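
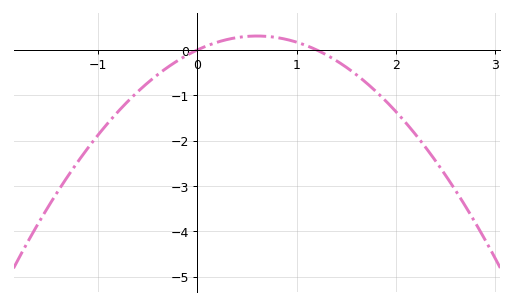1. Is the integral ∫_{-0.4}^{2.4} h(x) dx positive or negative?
negative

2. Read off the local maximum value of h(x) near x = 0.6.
0.306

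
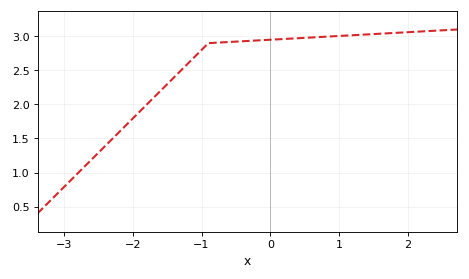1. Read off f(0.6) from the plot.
2.98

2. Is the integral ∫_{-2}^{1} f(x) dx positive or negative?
positive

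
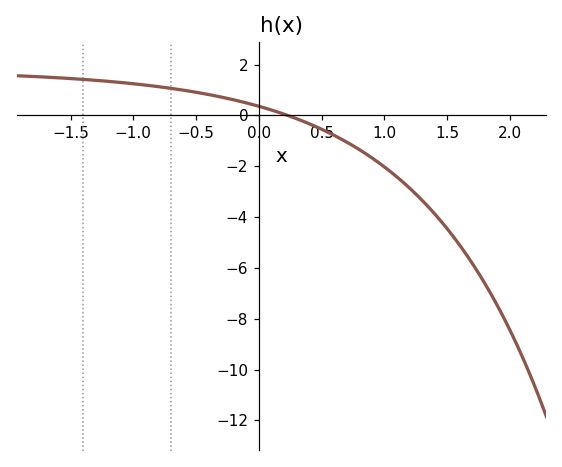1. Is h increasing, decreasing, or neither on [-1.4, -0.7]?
decreasing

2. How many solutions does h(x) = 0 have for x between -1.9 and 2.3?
1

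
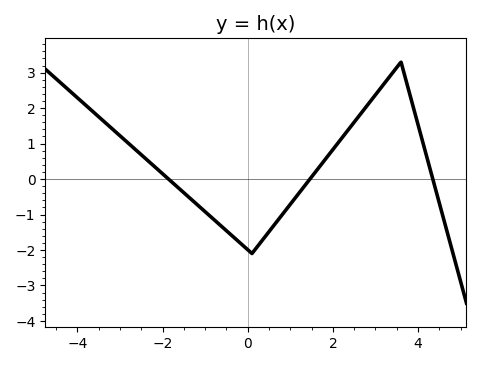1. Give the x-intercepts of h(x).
-1.86, 1.46, 4.35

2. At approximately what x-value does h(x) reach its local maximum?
3.6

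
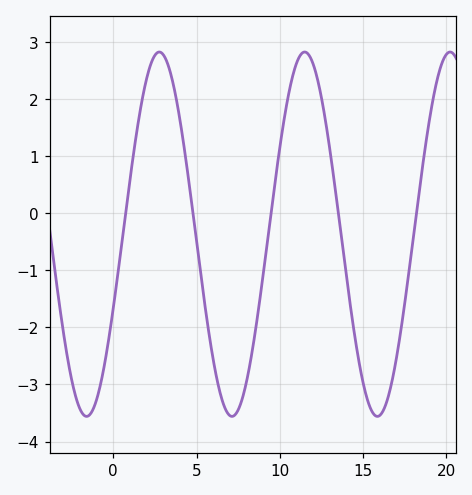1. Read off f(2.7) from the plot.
2.82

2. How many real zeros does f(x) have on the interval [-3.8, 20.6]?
5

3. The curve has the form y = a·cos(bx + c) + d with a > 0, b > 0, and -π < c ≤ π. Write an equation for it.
y = 3.19cos(0.72x - 1.99) - 0.37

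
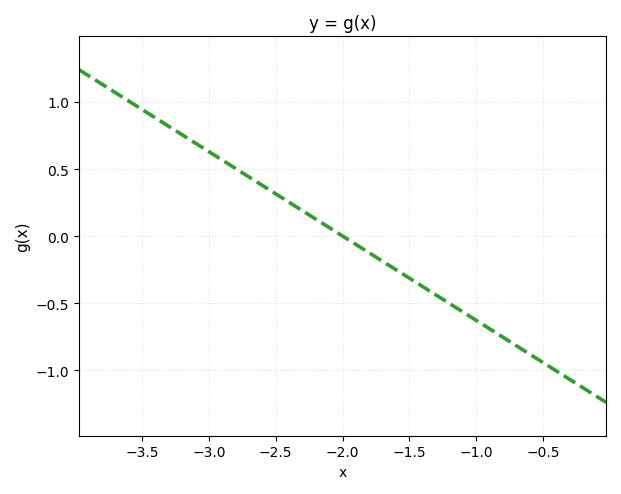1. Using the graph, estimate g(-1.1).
-0.567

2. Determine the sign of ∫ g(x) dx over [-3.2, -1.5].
positive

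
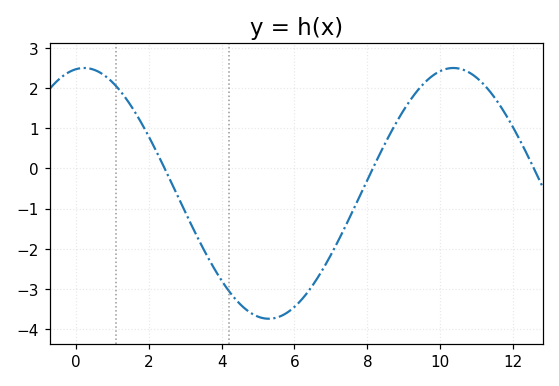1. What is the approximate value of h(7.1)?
-1.98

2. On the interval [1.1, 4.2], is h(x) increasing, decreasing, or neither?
decreasing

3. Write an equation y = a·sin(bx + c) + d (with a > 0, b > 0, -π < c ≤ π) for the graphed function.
y = 3.12sin(0.62x + 1.43) - 0.62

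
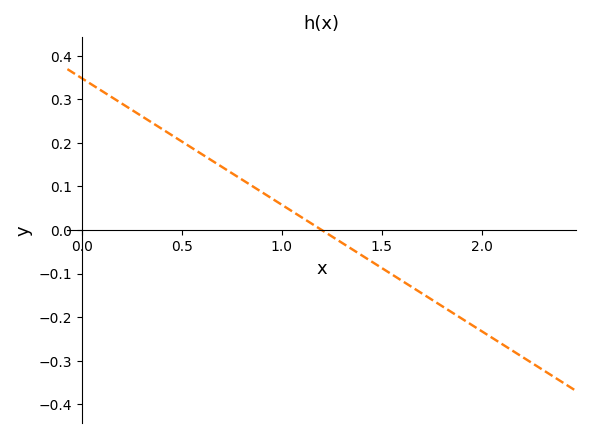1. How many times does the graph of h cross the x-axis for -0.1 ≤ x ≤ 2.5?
1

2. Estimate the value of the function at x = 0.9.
0.087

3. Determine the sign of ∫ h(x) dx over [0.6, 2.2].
negative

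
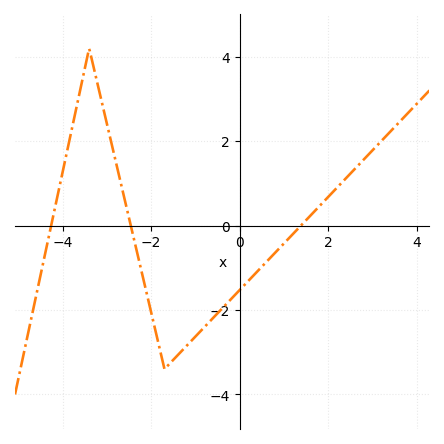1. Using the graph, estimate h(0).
-1.6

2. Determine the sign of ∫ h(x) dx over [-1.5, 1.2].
negative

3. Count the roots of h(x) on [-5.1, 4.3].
3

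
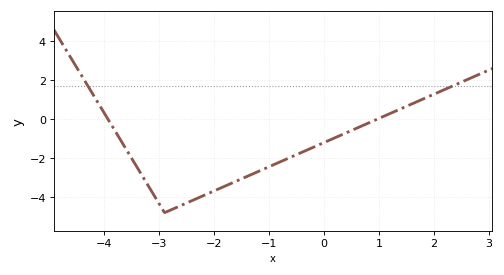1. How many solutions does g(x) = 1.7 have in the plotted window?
2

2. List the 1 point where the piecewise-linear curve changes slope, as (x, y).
(-2.9, -4.8)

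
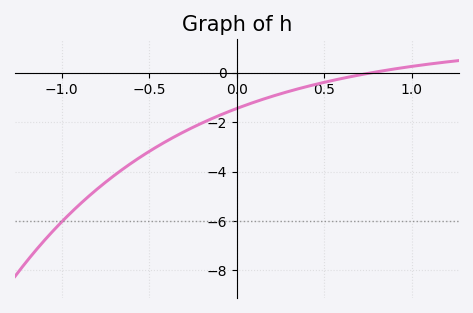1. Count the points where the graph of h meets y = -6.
1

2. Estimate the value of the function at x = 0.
-1.4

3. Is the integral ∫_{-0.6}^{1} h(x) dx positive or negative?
negative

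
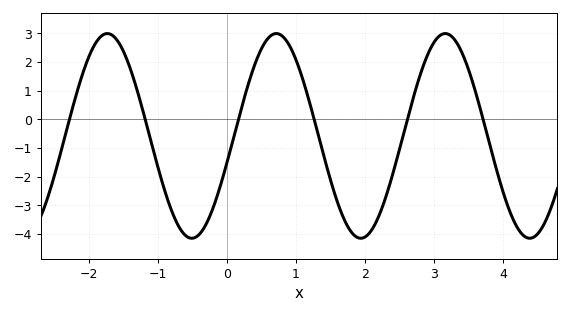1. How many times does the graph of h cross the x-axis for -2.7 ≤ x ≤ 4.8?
6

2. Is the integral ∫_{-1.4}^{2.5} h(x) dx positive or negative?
negative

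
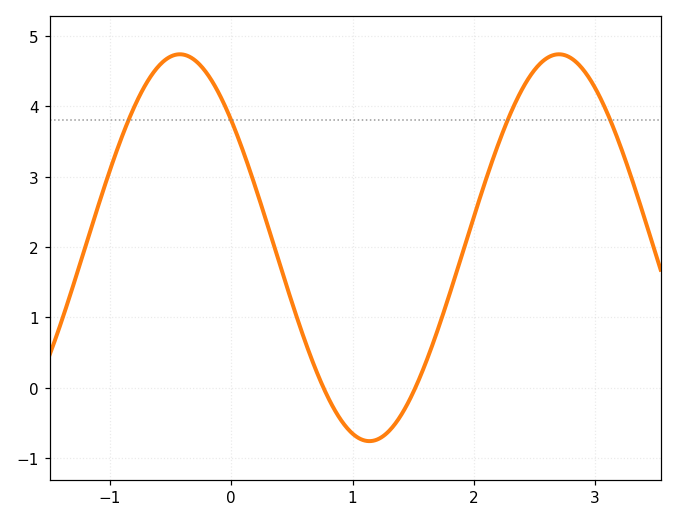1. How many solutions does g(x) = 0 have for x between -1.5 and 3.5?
2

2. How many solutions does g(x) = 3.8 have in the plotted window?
4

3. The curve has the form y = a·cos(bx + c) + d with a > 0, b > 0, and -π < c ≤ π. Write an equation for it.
y = 2.75cos(2x + 0.85) + 1.99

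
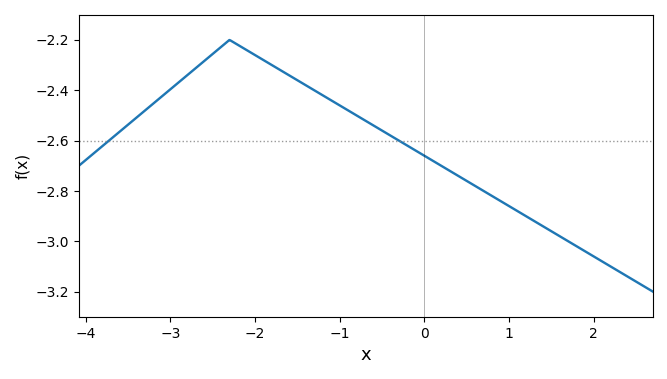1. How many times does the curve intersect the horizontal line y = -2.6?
2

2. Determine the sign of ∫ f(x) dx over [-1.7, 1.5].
negative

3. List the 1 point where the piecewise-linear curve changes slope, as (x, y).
(-2.3, -2.2)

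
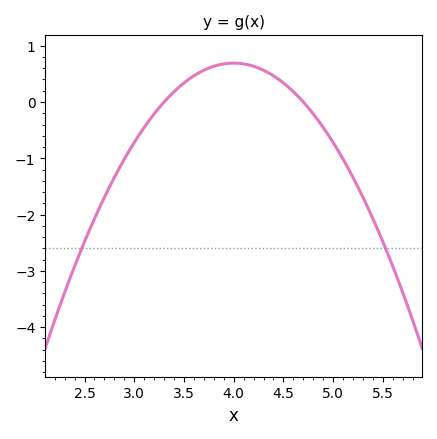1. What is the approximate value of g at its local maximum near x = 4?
0.7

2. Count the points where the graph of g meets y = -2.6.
2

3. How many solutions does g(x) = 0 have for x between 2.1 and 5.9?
2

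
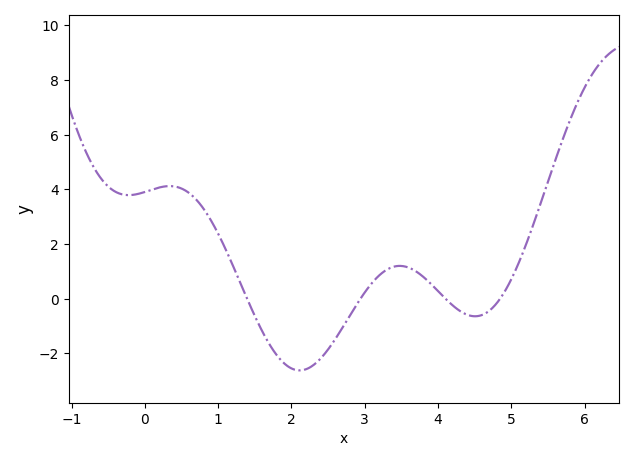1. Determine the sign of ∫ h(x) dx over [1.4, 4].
negative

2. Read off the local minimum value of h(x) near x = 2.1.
-2.6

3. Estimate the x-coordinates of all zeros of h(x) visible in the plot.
1.4, 3, 4.2, 4.8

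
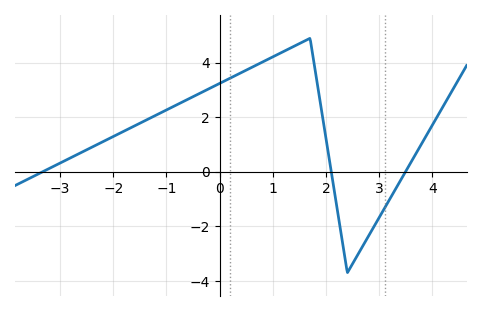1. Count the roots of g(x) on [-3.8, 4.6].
3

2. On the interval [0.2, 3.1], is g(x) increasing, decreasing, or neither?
neither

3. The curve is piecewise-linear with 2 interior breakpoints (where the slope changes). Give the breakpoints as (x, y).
(1.7, 4.9); (2.4, -3.7)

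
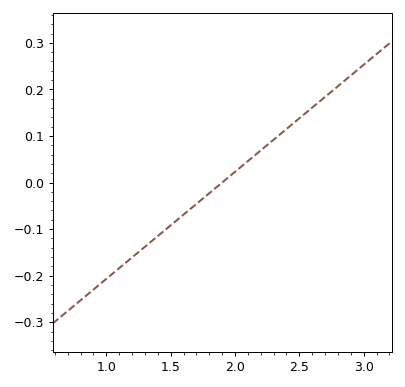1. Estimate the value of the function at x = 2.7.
0.184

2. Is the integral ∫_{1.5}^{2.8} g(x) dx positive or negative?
positive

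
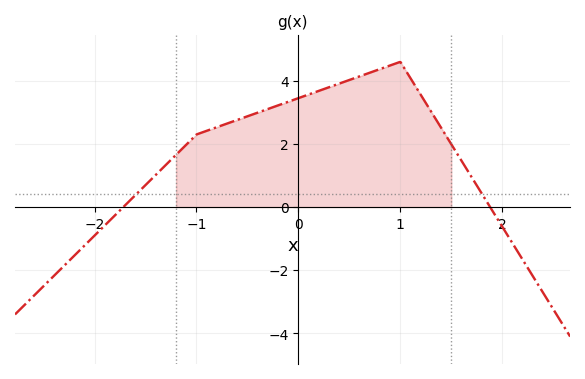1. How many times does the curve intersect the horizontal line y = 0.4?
2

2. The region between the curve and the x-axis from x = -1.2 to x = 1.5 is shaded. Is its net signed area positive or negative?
positive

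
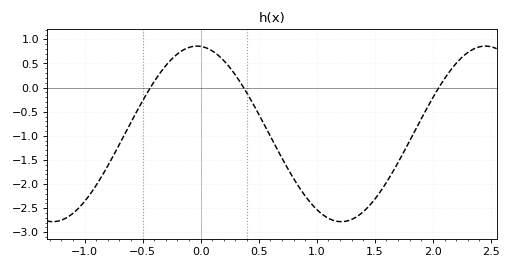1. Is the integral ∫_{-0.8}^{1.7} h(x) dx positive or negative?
negative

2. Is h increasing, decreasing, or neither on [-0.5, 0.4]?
neither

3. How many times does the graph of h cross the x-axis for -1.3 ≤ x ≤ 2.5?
3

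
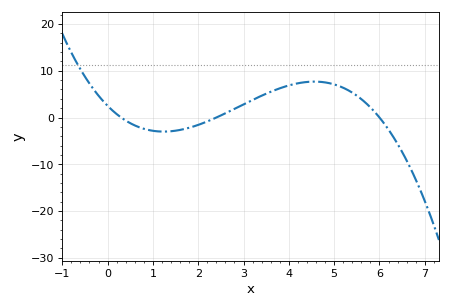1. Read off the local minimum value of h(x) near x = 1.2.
-3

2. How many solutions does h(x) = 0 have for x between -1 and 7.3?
3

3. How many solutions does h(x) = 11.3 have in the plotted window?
1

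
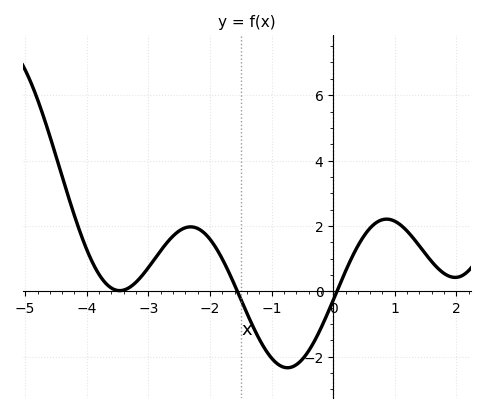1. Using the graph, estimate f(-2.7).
1.4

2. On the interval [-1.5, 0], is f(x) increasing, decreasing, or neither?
neither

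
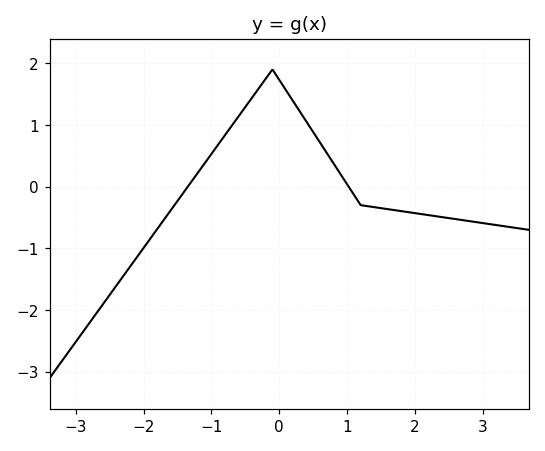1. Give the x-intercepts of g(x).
-1.35, 1.02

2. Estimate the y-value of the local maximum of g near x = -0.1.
1.9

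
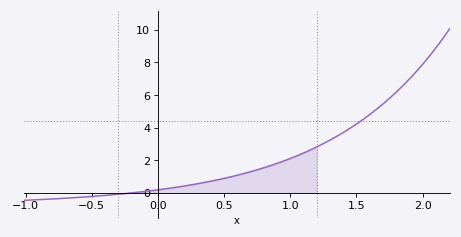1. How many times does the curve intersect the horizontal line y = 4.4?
1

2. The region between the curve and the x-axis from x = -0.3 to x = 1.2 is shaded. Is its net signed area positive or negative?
positive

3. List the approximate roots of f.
-0.2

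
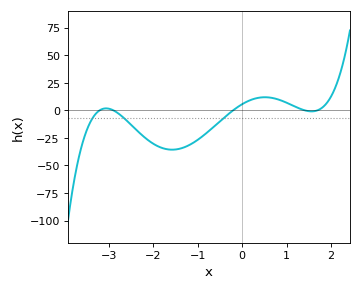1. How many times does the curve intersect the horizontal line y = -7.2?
3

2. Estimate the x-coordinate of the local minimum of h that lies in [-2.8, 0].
-1.6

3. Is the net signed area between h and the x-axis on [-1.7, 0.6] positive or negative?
negative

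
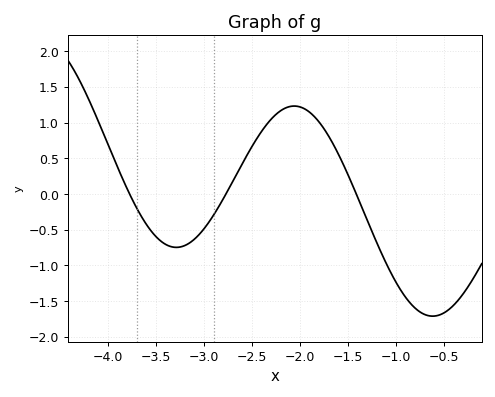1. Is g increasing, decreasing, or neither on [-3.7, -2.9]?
neither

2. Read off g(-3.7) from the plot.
-0.201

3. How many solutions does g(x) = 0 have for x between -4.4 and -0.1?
3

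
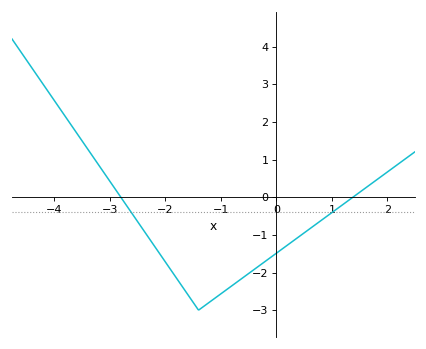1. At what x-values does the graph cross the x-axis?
-2.8, 1.38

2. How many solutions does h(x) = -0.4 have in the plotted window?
2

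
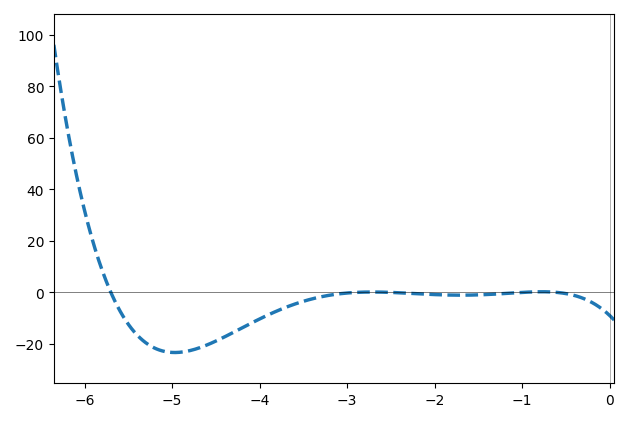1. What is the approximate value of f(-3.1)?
0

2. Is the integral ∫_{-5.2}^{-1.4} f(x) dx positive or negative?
negative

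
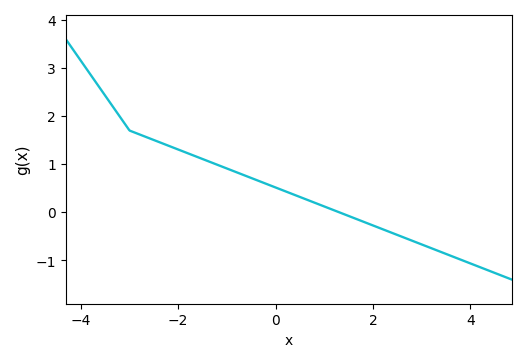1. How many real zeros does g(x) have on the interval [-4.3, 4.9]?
1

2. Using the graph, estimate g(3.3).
-0.8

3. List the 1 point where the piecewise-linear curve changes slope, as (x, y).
(-3, 1.7)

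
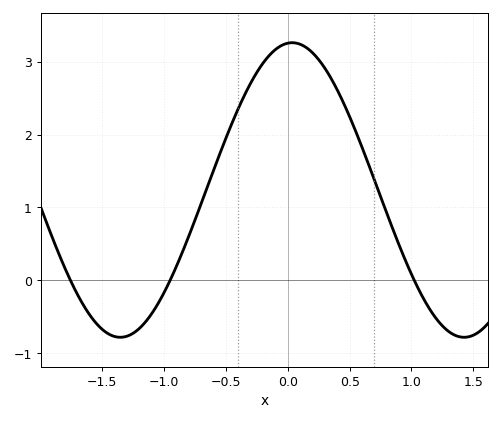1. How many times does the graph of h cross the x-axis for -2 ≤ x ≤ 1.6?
3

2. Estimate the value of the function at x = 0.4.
2.61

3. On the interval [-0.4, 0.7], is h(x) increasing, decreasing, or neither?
neither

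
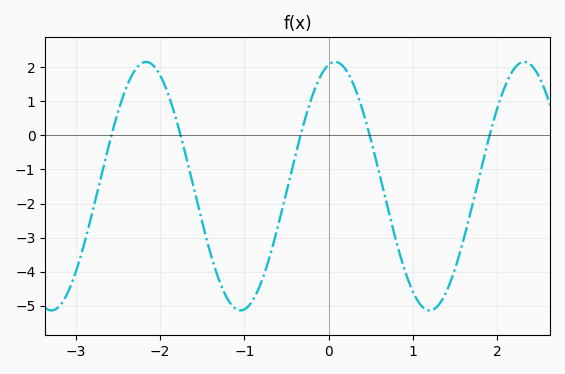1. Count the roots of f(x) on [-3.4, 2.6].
5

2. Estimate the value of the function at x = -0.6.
-2.6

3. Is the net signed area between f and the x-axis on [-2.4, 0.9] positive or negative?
negative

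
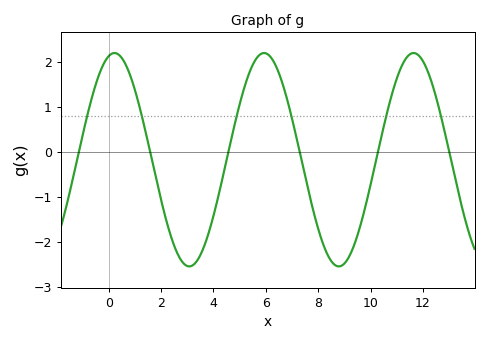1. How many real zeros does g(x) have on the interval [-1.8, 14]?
6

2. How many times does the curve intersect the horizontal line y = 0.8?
6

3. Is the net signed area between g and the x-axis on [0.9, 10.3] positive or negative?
negative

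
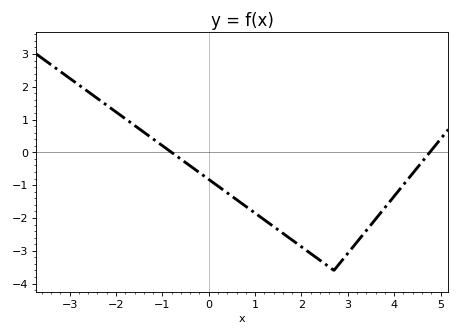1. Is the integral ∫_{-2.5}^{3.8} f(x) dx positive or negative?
negative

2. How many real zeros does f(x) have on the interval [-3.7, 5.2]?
2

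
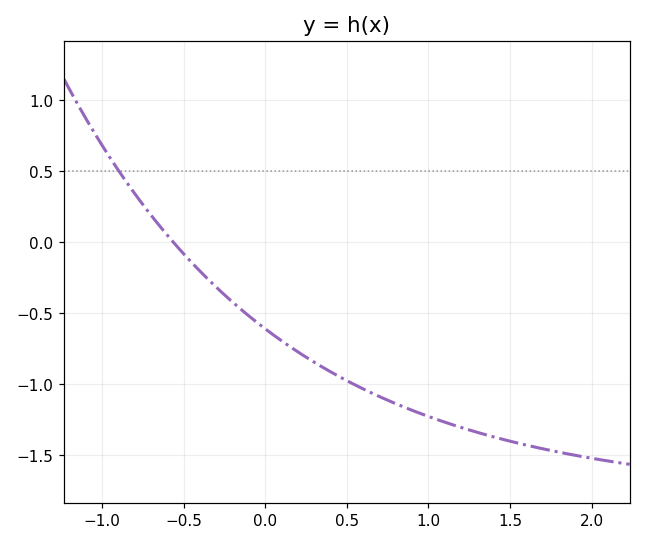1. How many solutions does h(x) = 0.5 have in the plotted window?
1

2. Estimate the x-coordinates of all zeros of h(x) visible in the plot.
-0.55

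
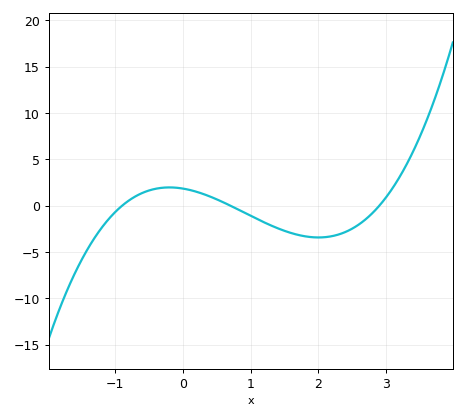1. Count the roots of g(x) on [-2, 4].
3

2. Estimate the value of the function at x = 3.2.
3.11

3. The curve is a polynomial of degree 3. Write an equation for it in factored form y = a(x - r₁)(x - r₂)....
y = 1.01(x + 0.9)(x - 0.7)(x - 2.9)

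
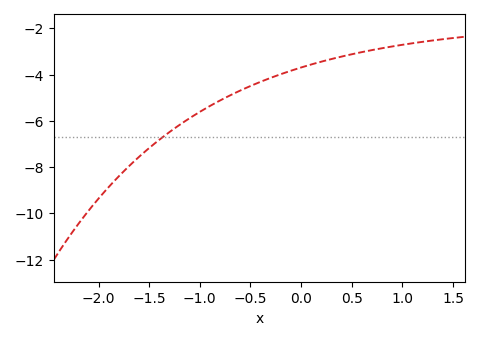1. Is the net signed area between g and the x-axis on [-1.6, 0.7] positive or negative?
negative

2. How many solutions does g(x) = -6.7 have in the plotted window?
1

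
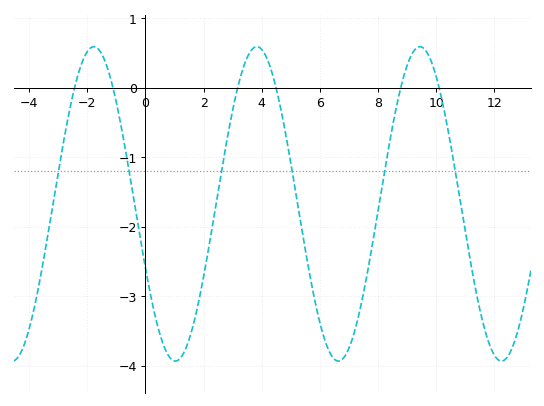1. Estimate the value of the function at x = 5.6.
-2.57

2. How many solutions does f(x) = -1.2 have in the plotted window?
6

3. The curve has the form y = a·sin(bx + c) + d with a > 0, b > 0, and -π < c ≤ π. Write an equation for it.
y = 2.26sin(1.12x - 2.72) - 1.67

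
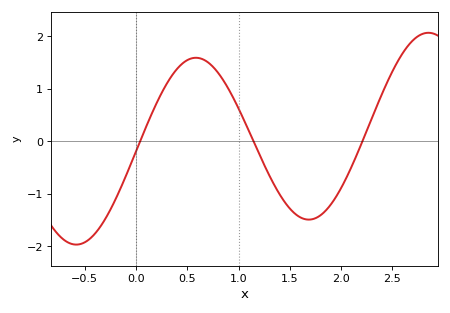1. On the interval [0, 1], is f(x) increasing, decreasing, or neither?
neither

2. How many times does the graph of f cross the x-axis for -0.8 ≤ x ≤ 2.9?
3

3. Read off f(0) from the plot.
-0.189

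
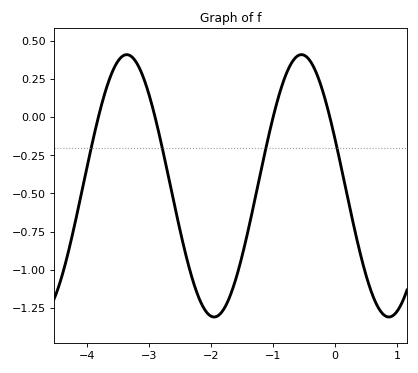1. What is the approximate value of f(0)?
-0.14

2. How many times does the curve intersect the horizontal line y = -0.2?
4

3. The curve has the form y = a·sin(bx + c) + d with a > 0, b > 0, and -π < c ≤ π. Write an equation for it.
y = 0.86sin(2.2x + 2.8) - 0.45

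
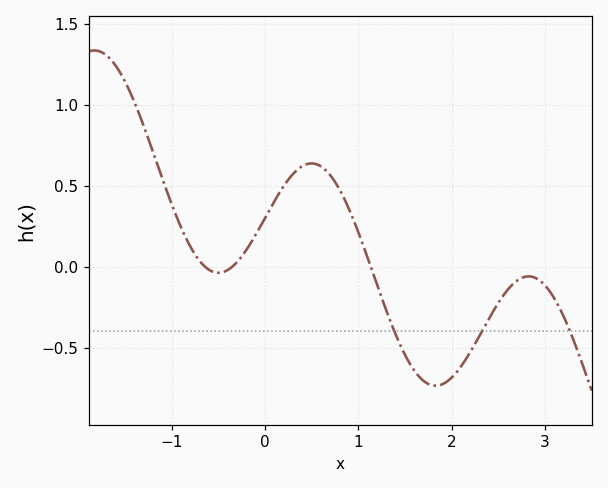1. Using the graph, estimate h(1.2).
-0.1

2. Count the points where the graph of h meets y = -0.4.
3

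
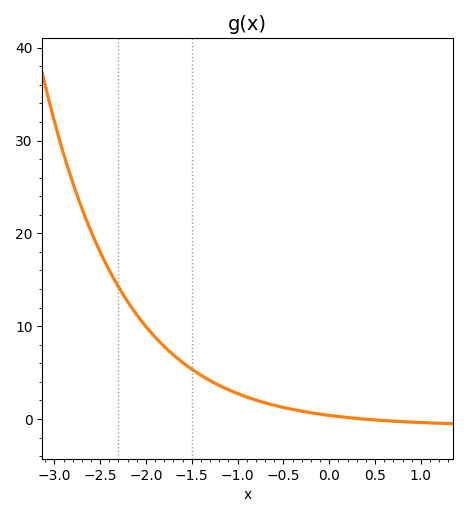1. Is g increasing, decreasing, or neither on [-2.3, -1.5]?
decreasing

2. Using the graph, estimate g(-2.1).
11.2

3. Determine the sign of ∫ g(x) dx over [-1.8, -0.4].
positive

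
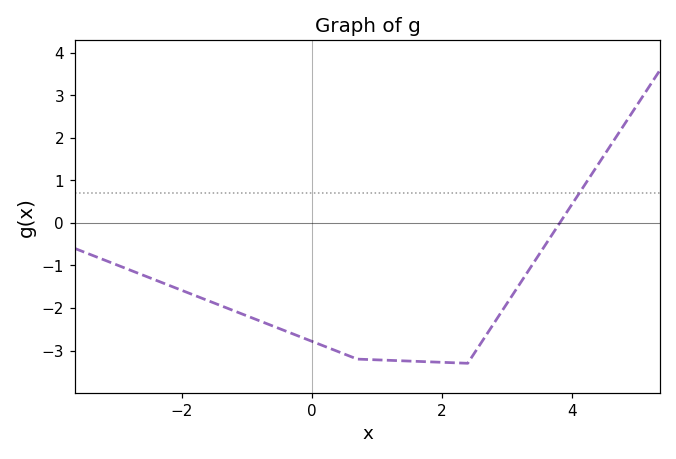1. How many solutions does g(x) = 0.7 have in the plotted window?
1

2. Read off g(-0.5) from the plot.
-2.48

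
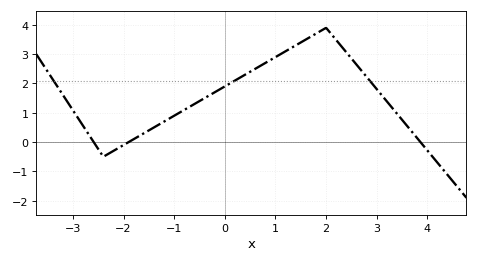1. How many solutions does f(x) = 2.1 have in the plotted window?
3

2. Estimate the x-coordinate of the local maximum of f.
2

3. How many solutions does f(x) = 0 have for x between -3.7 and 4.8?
3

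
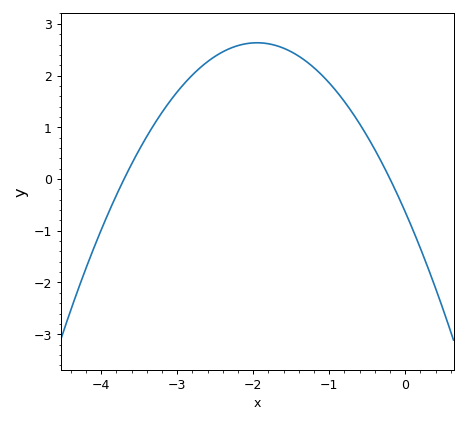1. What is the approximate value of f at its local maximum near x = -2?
2.6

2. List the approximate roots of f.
-3.7, -0.2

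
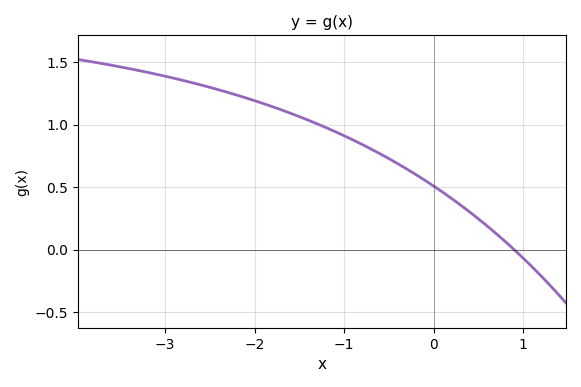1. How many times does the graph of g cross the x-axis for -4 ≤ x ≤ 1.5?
1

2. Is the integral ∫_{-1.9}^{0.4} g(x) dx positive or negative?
positive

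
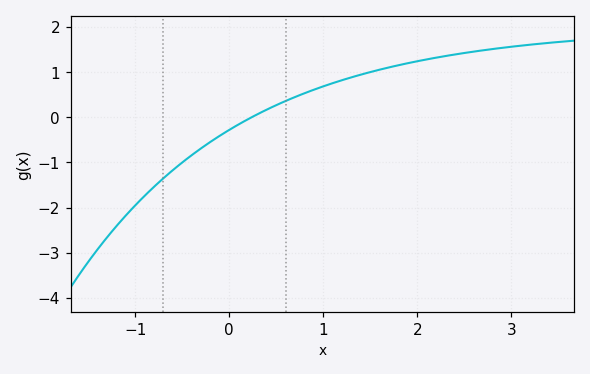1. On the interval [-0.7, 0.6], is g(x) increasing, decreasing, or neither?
increasing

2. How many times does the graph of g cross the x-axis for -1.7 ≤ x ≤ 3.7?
1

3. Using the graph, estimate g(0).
-0.3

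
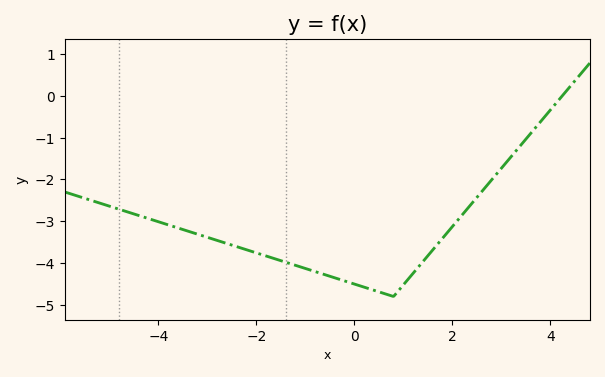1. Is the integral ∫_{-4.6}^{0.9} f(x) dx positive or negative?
negative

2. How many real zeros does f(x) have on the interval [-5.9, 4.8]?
1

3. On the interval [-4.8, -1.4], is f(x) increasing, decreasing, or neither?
decreasing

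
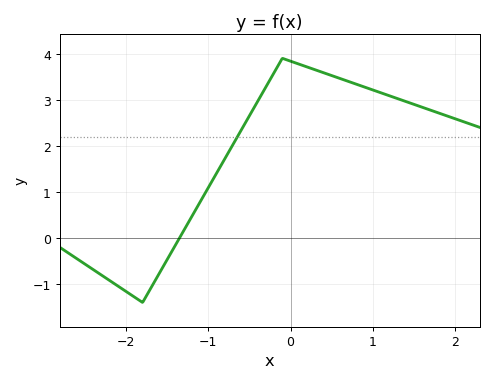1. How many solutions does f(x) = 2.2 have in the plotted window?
1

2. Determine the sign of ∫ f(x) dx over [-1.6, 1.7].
positive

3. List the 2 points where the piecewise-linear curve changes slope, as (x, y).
(-1.8, -1.4); (-0.1, 3.9)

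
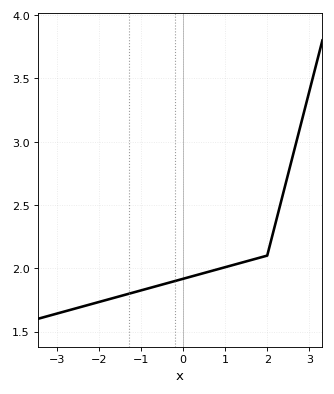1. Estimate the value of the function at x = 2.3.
2.5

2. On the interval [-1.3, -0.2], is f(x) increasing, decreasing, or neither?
increasing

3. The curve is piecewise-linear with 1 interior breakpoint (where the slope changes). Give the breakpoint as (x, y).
(2, 2.1)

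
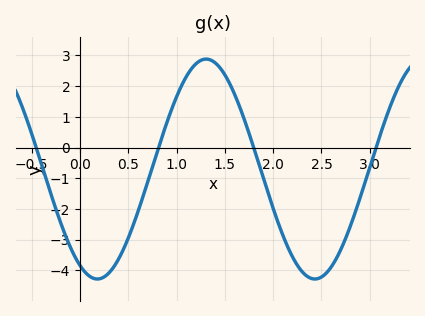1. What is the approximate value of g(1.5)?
2.4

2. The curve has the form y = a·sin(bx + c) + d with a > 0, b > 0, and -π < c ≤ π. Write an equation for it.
y = 3.58sin(2.8x - 2.1) - 0.7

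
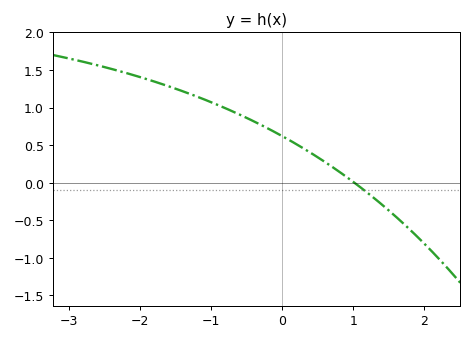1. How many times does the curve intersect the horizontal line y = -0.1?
1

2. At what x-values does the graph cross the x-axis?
1.02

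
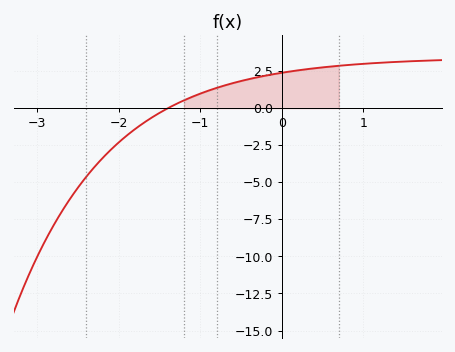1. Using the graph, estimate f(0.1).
2.48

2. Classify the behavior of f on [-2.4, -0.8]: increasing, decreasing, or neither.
increasing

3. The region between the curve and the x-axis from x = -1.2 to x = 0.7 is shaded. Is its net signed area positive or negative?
positive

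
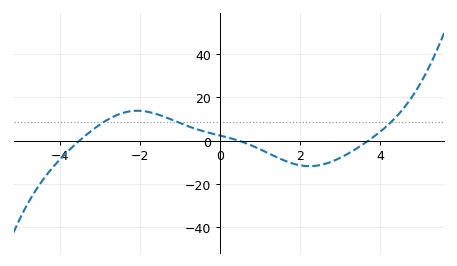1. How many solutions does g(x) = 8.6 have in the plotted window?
3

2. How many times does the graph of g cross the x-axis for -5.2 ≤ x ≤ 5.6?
3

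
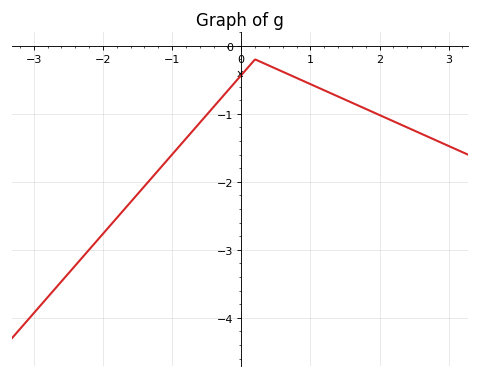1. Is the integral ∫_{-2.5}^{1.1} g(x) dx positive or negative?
negative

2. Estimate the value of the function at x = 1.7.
-0.883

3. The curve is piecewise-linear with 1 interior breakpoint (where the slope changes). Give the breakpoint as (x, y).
(0.2, -0.2)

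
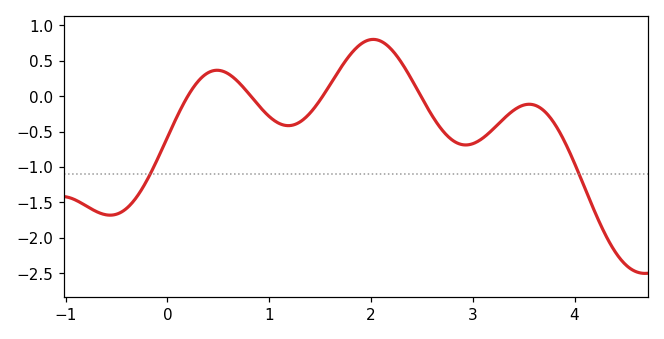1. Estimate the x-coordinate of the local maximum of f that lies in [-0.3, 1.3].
0.49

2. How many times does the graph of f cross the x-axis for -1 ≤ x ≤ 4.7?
4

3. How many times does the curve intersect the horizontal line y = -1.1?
2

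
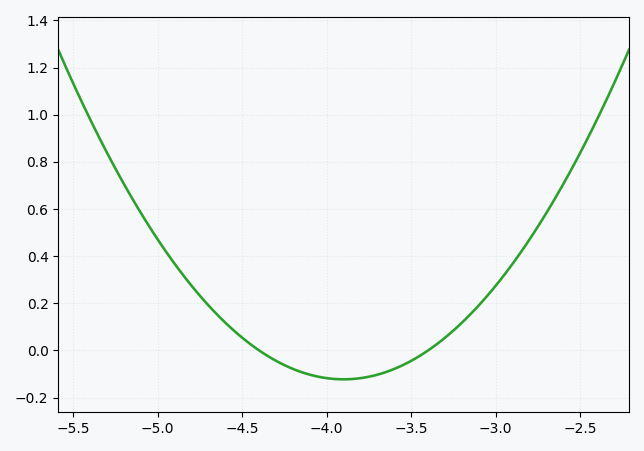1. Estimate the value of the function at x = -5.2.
0.706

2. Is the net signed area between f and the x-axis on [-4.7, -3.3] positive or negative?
negative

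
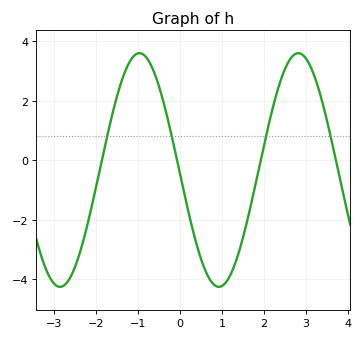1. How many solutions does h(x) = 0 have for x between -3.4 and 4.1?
4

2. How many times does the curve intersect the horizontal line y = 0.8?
4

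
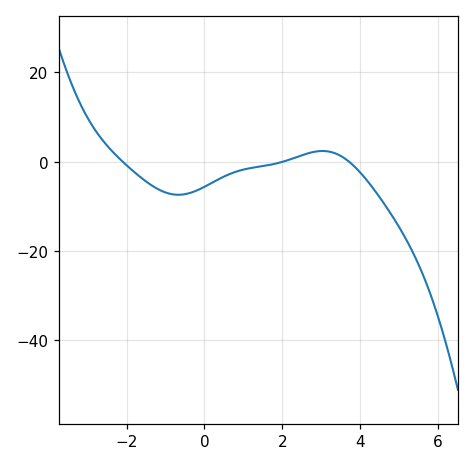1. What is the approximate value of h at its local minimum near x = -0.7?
-8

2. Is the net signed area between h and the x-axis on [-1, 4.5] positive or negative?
negative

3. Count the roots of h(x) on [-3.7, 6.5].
3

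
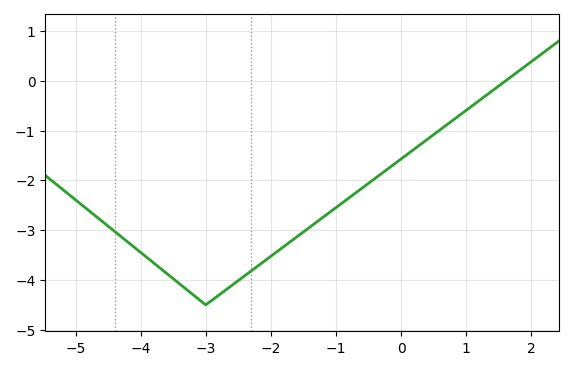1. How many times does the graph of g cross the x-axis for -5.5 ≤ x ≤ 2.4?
1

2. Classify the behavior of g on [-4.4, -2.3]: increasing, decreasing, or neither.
neither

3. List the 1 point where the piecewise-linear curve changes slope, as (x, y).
(-3, -4.5)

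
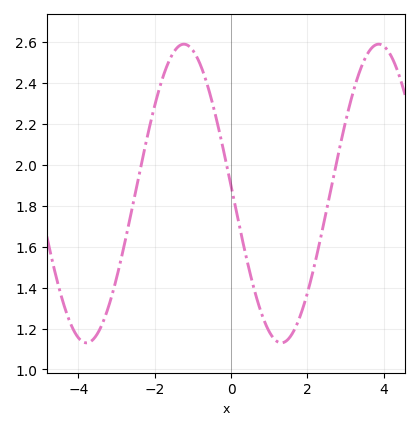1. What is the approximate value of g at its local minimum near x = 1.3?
1.13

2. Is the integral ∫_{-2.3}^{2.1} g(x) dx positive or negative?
positive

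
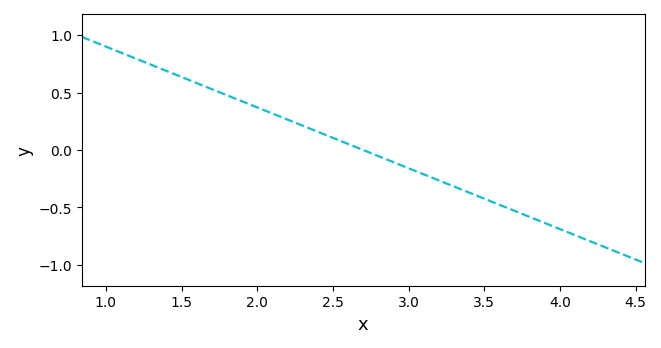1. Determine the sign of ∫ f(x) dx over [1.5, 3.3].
positive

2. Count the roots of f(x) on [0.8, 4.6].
1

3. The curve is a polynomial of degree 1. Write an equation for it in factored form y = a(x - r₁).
y = -0.53(x - 2.7)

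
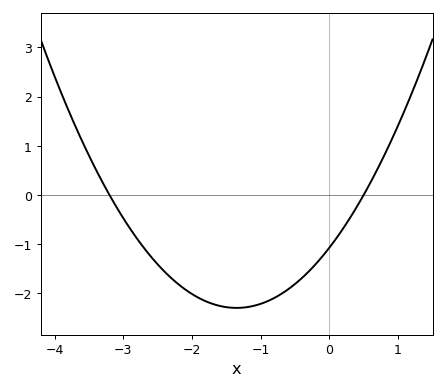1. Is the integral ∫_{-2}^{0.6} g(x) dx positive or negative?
negative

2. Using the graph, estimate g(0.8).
0.8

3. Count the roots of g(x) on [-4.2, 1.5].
2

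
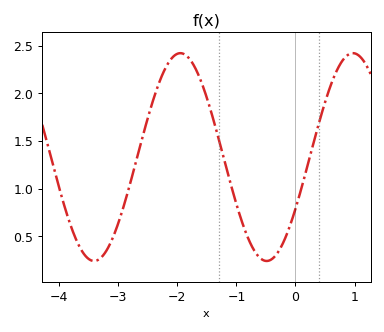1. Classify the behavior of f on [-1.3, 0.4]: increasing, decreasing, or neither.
neither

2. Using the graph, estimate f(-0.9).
0.64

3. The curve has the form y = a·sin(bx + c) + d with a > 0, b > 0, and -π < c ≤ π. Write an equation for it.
y = 1.09sin(2.15x - 0.522) + 1.33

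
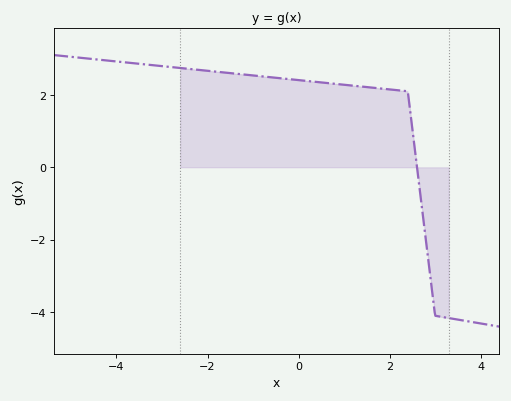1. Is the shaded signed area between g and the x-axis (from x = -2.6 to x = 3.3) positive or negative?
positive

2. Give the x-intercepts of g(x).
2.6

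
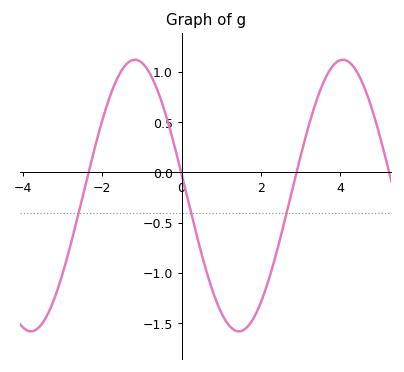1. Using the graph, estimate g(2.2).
-1.06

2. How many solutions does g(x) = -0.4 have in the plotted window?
3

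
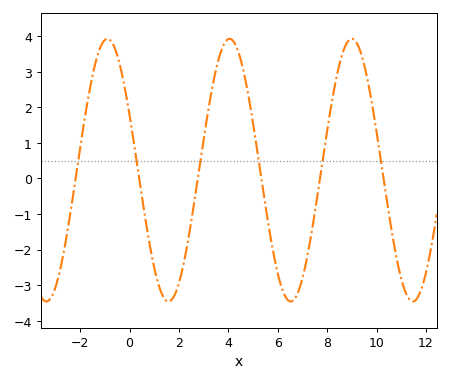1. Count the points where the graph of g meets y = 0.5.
6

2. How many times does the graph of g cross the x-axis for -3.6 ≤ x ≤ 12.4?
6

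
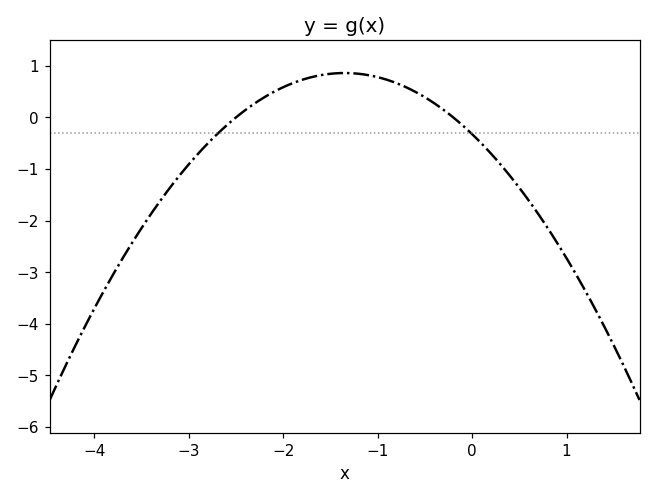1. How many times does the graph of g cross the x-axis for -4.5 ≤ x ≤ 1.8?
2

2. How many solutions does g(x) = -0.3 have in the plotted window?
2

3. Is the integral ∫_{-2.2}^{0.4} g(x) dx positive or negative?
positive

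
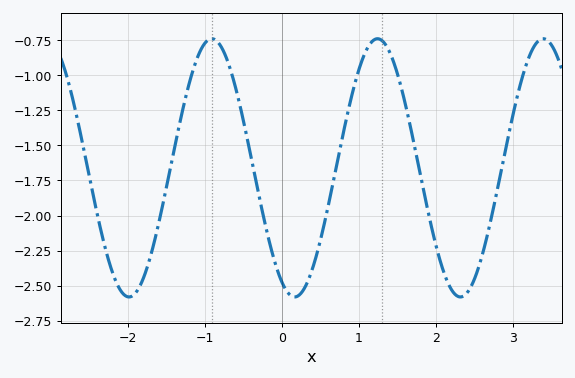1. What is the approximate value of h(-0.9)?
-0.75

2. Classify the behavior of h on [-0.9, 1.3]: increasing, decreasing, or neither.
neither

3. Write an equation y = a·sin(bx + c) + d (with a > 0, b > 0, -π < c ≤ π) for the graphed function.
y = 0.92sin(2.9x - 2.1) - 1.66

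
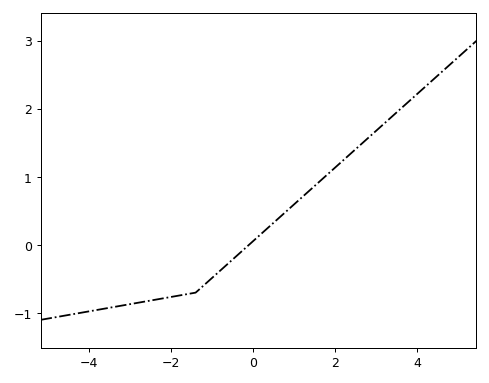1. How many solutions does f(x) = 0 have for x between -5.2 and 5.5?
1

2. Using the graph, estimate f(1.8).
1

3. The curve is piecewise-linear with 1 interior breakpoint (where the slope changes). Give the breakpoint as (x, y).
(-1.4, -0.7)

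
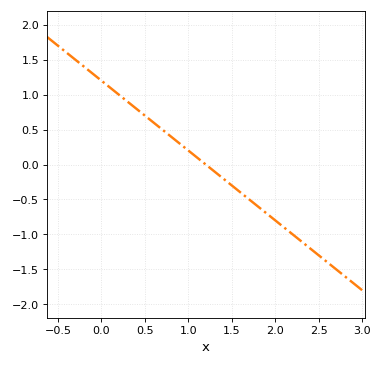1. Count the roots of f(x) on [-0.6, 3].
1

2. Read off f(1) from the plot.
0.2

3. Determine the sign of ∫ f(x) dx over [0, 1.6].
positive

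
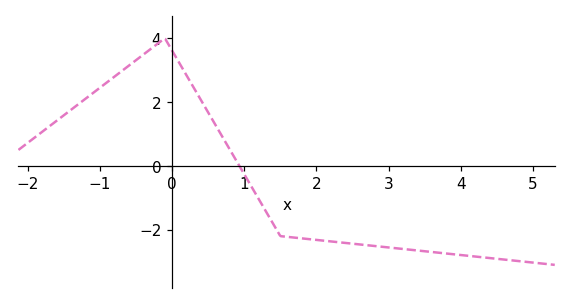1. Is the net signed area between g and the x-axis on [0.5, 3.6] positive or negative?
negative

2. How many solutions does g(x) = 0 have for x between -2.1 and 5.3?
1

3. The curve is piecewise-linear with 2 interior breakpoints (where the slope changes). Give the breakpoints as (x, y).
(-0.1, 4); (1.5, -2.2)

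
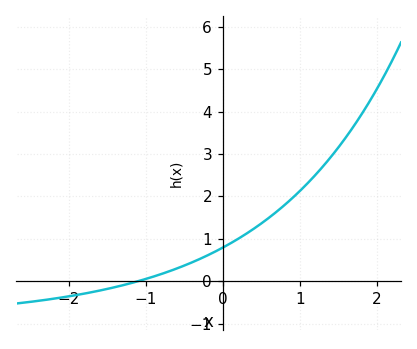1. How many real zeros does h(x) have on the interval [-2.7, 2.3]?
1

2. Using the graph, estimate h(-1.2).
-0.1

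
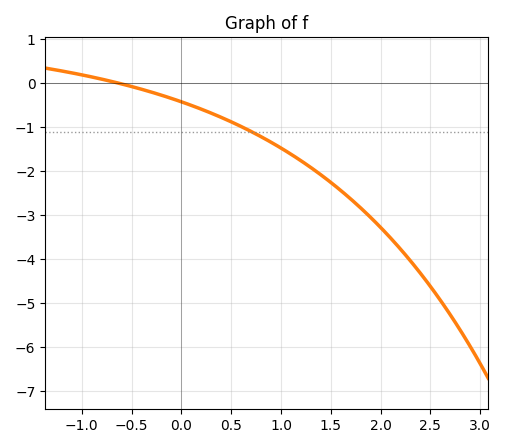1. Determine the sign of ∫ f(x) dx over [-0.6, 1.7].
negative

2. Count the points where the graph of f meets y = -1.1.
1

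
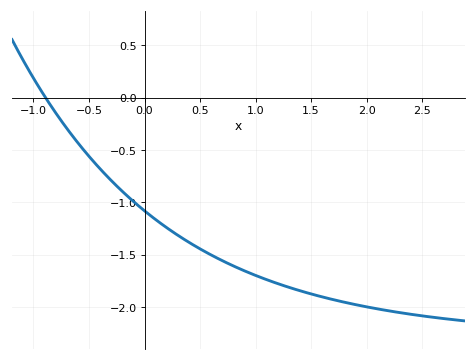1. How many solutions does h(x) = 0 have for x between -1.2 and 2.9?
1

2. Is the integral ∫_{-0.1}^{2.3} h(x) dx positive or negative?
negative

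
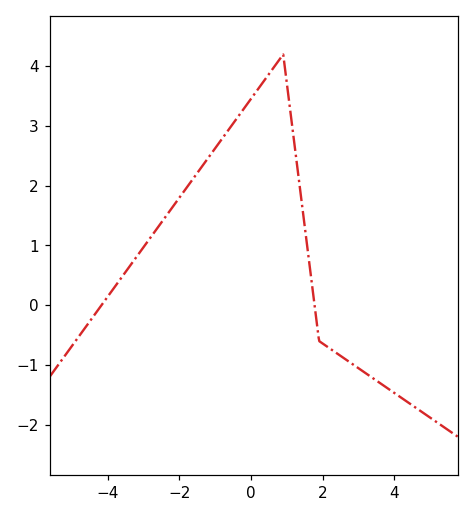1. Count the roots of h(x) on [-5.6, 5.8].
2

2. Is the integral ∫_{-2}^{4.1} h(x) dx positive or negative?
positive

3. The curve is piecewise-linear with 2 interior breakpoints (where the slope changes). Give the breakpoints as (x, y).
(0.9, 4.2); (1.9, -0.6)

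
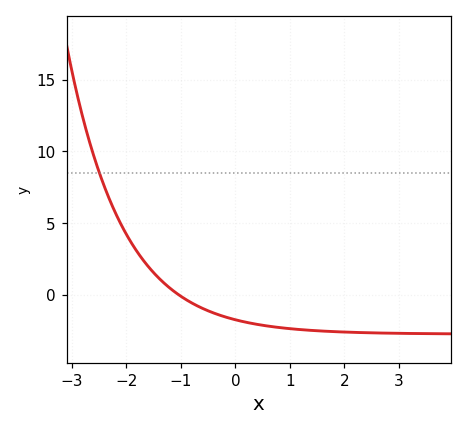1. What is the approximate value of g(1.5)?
-2.52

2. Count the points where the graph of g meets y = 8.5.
1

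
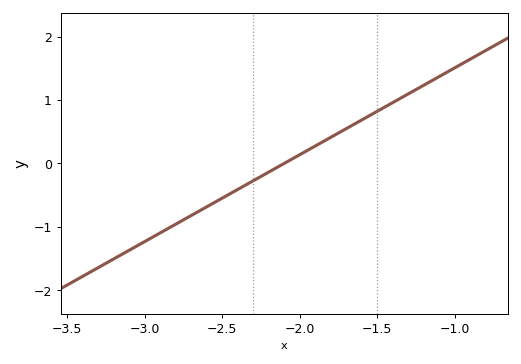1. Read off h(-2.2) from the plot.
-0.1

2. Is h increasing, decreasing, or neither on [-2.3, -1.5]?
increasing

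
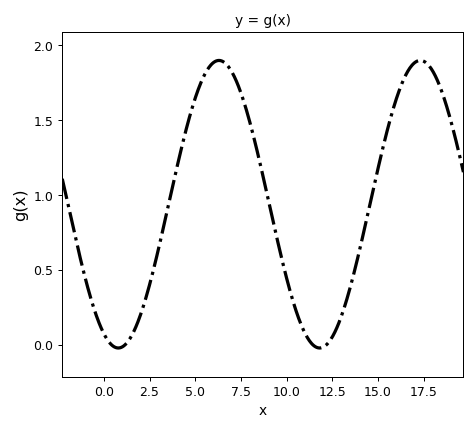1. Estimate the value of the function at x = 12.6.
0.1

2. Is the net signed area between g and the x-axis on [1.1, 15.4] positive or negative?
positive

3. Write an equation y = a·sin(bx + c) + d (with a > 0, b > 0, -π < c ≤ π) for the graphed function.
y = 0.96sin(0.57x - 2) + 0.94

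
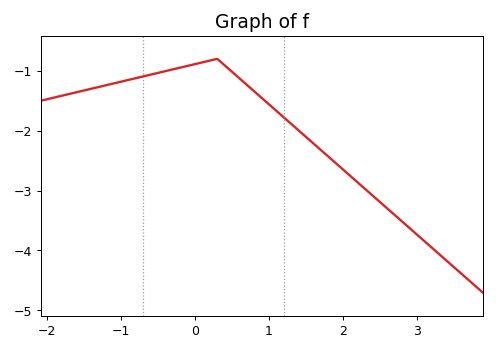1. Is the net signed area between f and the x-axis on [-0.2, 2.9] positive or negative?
negative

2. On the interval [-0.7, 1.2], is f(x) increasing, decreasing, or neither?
neither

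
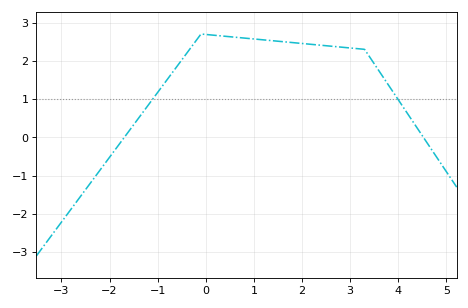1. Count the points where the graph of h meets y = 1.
2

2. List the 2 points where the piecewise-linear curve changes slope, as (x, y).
(-0.1, 2.7); (3.3, 2.3)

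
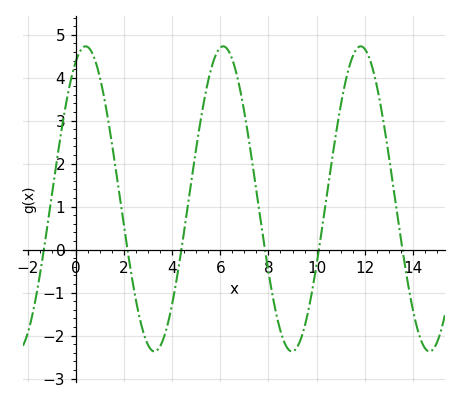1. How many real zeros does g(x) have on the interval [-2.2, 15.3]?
6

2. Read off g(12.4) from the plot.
4.1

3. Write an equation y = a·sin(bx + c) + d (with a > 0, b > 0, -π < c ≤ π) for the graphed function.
y = 3.55sin(1.1x + 1.1) + 1.18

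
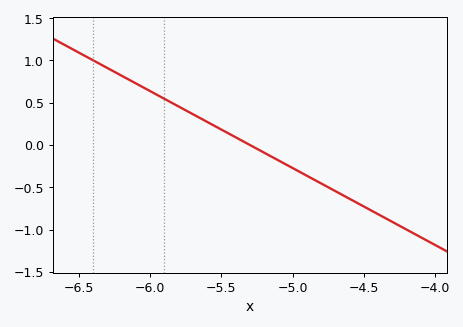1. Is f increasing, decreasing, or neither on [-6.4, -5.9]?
decreasing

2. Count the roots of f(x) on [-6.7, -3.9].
1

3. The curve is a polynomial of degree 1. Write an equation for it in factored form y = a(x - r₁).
y = -0.91(x + 5.3)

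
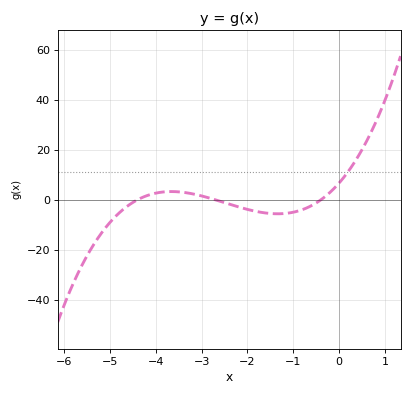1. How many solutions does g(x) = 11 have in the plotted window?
1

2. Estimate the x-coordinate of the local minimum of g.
-1.34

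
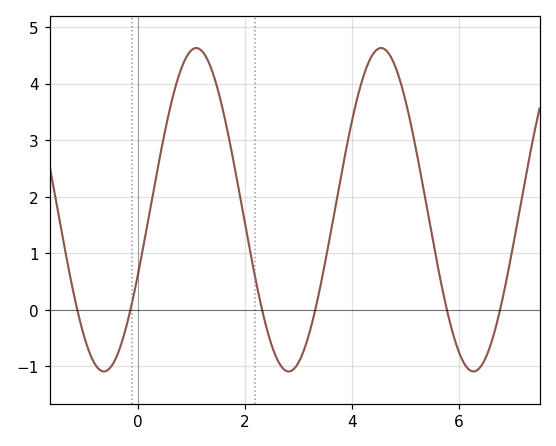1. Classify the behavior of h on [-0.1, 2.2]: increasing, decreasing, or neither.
neither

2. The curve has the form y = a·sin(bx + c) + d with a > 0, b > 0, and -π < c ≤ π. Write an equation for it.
y = 2.86sin(1.8x - 0.42) + 1.77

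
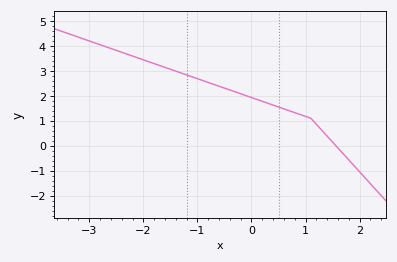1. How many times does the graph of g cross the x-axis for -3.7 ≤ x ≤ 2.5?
1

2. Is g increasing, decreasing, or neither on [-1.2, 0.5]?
decreasing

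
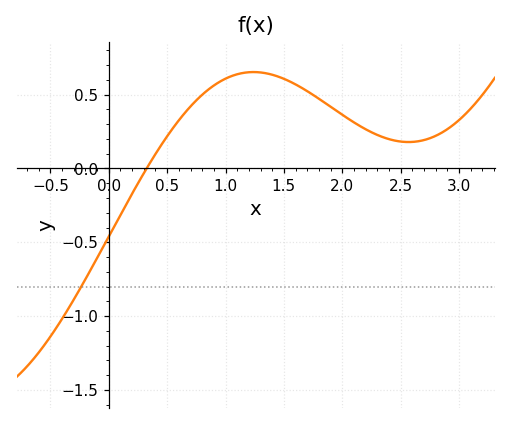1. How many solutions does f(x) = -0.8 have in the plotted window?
1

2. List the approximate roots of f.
0.3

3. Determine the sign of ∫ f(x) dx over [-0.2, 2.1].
positive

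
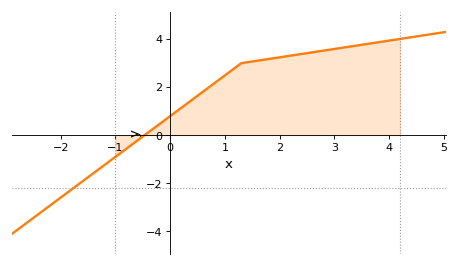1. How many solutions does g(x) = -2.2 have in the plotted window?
1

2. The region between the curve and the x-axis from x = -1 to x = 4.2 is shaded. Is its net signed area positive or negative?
positive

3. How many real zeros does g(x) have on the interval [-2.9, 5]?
1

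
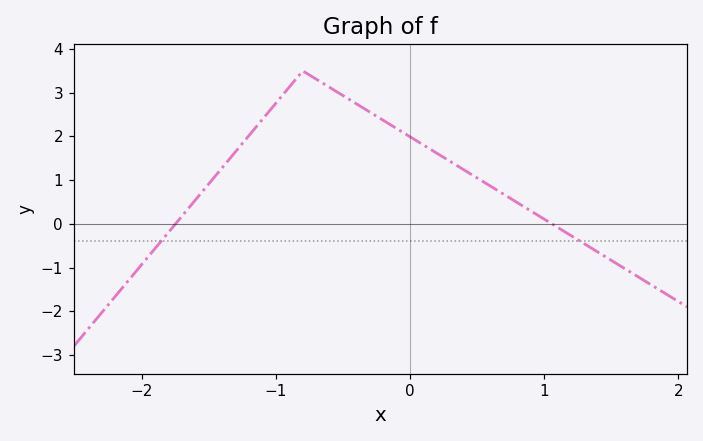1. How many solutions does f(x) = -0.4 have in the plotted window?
2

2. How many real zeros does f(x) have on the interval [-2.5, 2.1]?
2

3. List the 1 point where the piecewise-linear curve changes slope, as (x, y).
(-0.8, 3.5)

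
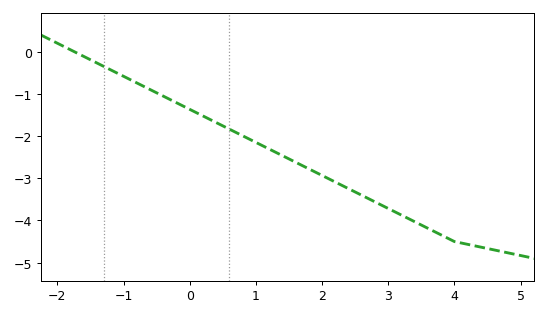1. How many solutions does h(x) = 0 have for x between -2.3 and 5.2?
1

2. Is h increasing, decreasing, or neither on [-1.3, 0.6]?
decreasing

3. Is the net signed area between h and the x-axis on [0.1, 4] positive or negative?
negative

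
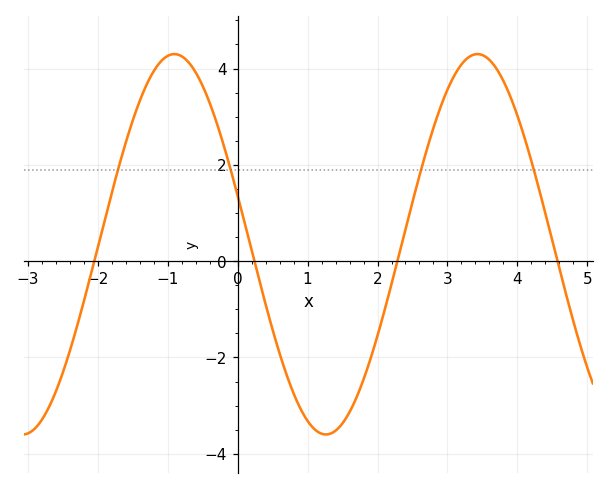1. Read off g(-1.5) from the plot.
2.92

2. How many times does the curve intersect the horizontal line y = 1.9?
4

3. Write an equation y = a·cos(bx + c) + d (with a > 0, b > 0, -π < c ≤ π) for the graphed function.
y = 3.95cos(1.45x + 1.31) + 0.35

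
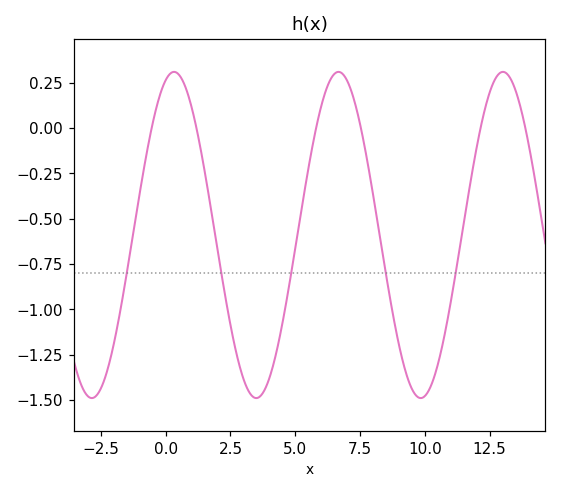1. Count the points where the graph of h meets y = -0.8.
5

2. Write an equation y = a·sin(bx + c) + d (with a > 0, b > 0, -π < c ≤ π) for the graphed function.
y = 0.9sin(0.99x + 1.3) - 0.59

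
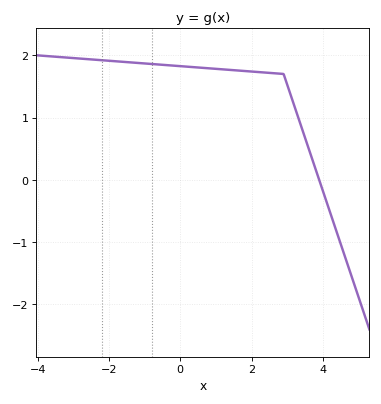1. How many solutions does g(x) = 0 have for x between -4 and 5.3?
1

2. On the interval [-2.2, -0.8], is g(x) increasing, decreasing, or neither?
decreasing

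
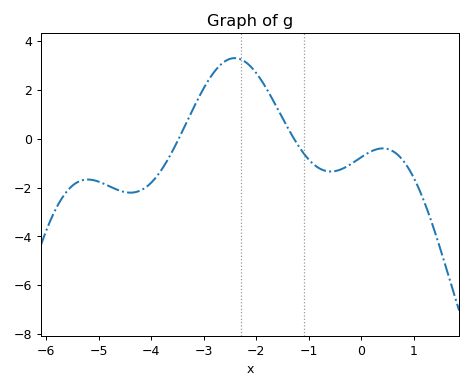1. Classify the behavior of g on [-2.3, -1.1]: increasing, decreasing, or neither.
decreasing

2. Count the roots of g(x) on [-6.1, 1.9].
2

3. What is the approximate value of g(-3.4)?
0.348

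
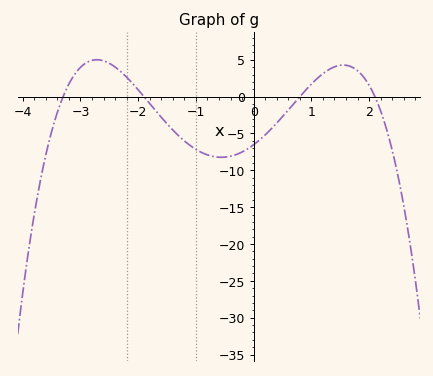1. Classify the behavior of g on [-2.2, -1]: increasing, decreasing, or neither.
decreasing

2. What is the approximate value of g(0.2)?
-5.19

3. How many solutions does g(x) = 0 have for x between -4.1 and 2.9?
4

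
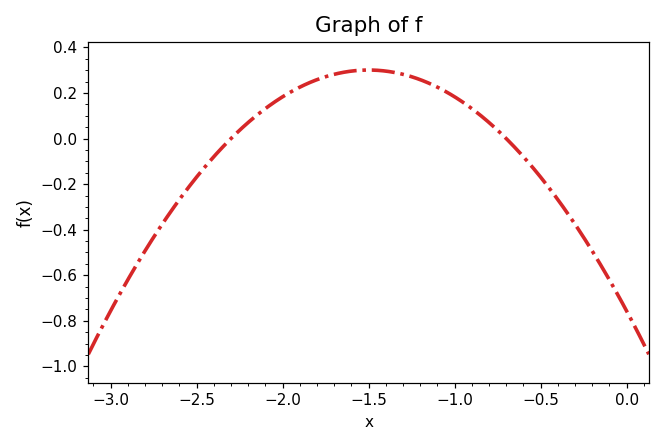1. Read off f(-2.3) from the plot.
0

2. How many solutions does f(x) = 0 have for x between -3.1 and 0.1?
2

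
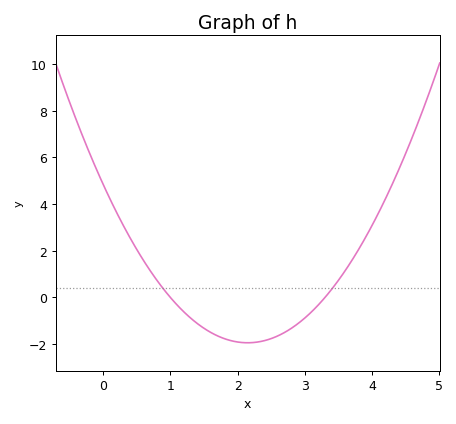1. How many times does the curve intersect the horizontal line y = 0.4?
2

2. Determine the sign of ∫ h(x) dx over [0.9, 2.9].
negative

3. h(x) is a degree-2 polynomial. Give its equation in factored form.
y = 1.47(x - 1)(x - 3.3)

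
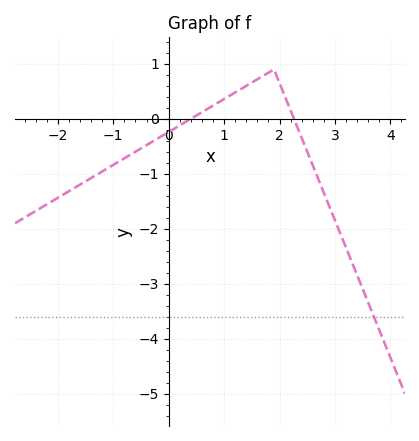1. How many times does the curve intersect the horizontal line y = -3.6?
1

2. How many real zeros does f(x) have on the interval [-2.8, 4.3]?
2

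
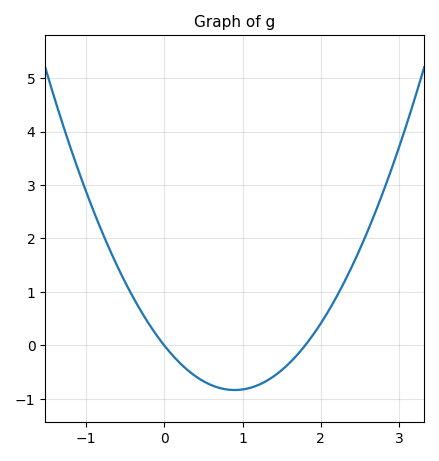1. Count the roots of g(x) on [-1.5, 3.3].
2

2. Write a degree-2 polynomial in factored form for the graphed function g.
y = 1.03(x - 0)(x - 1.8)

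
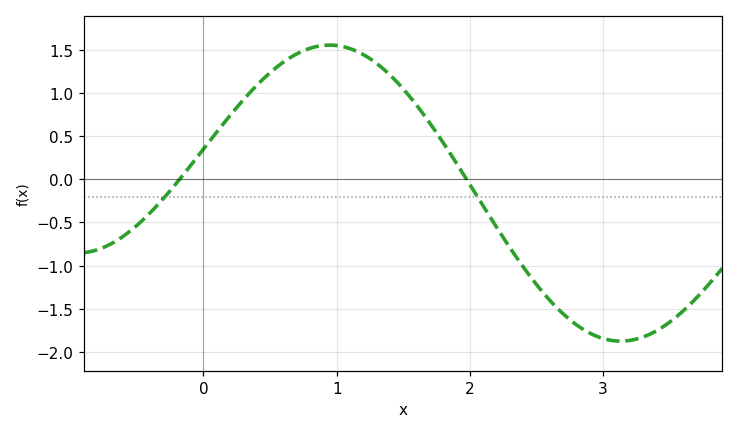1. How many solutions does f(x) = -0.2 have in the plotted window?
2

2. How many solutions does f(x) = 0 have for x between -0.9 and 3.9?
2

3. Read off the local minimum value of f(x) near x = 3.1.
-1.87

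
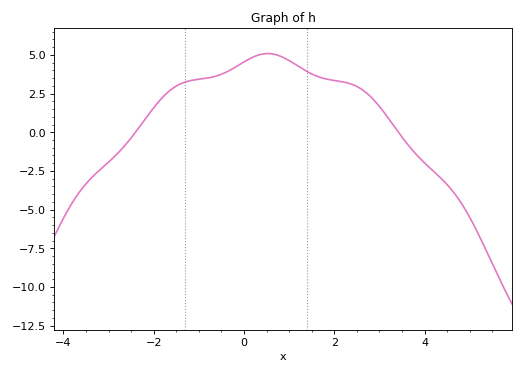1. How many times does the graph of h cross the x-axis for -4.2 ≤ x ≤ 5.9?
2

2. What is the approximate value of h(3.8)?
-1.4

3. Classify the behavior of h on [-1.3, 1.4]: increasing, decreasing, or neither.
neither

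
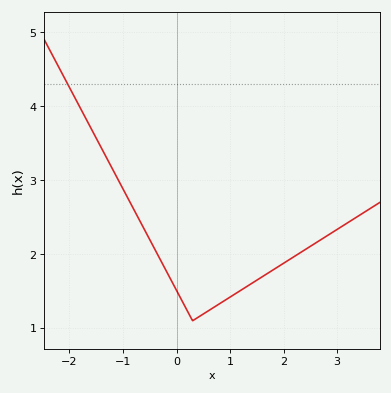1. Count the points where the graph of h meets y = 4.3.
1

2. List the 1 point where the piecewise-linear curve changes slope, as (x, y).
(0.3, 1.1)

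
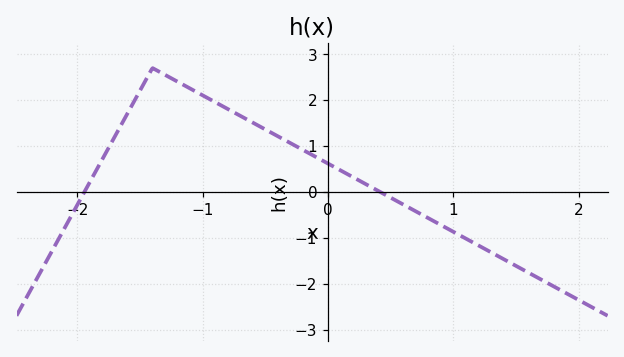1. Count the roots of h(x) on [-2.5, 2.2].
2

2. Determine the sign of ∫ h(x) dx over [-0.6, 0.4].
positive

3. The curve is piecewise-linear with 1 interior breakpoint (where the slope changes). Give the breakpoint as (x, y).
(-1.4, 2.7)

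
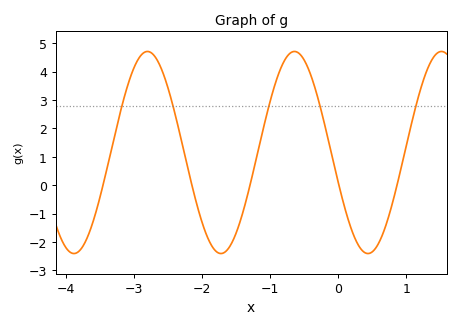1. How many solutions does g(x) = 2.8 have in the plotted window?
5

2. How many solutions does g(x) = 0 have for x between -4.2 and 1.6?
5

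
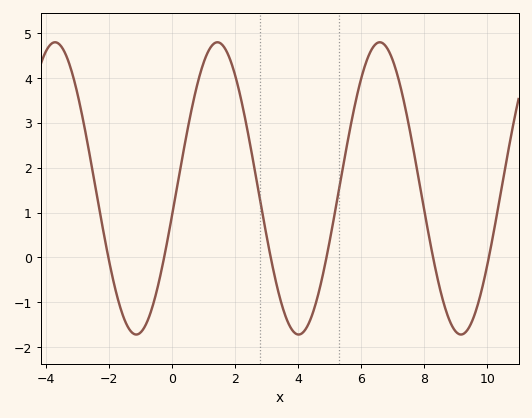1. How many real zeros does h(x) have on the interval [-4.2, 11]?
6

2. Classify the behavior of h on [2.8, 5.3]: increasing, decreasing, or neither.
neither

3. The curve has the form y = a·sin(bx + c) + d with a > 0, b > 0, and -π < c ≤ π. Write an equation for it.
y = 3.26sin(1.2x - 0.19) + 1.54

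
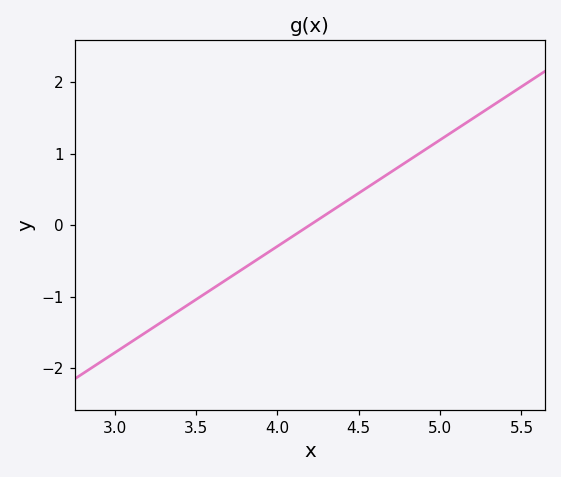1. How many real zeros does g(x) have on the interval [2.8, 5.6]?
1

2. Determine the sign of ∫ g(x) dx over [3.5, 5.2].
positive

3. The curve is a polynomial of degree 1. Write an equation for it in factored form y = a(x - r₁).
y = 1.49(x - 4.2)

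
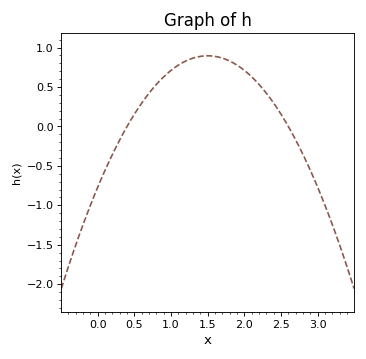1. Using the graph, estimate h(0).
-0.75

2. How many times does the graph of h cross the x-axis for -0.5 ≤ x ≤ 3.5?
2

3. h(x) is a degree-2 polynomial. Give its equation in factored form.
y = -0.74(x - 0.4)(x - 2.6)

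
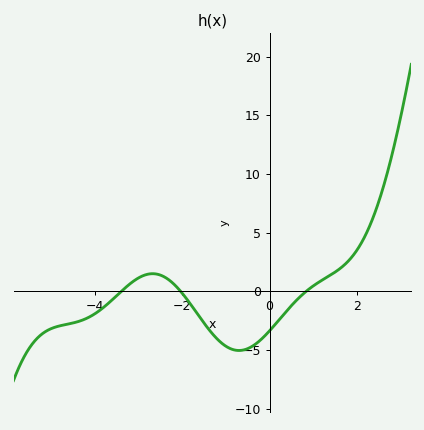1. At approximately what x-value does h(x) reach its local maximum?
-2.67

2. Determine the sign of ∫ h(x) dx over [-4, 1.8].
negative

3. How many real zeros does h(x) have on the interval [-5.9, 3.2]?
3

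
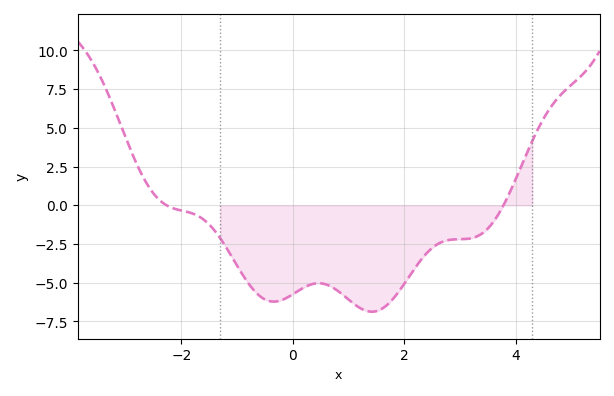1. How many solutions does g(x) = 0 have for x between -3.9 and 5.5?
2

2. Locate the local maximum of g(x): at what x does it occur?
0.4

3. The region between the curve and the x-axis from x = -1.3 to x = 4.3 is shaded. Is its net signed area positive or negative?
negative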